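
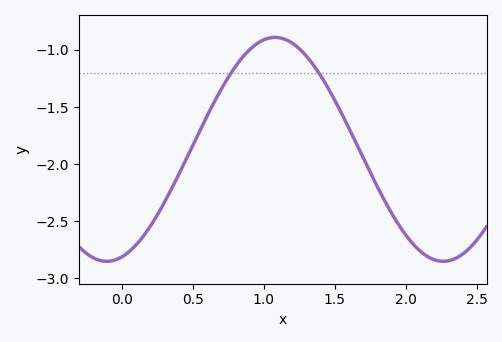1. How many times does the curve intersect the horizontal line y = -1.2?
2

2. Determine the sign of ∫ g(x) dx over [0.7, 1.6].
negative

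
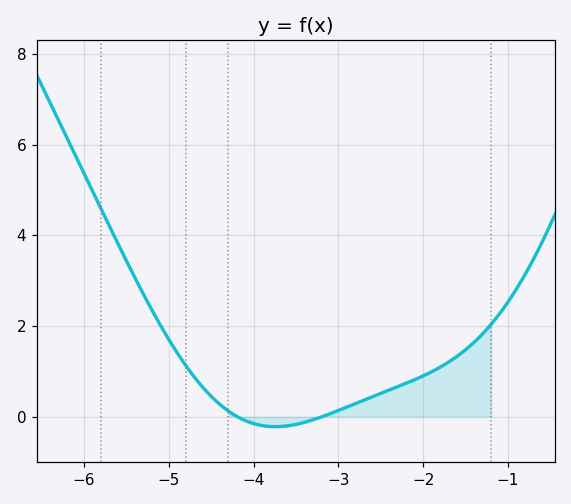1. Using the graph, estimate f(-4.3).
0.126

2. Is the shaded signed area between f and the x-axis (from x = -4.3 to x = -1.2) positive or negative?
positive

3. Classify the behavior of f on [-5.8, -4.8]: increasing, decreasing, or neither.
decreasing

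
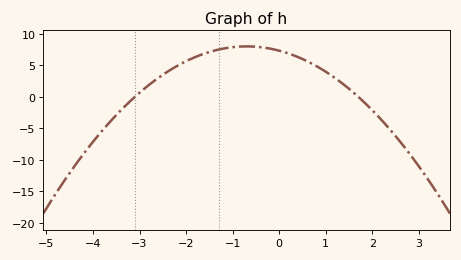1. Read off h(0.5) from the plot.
6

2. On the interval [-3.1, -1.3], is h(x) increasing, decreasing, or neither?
increasing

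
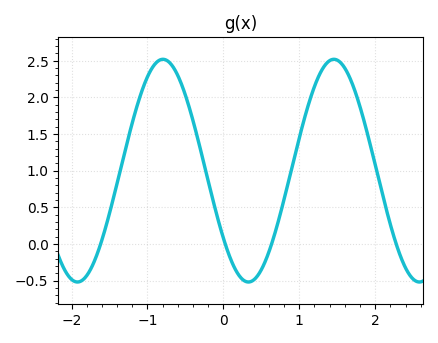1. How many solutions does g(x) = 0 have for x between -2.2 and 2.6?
4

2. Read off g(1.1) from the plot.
1.85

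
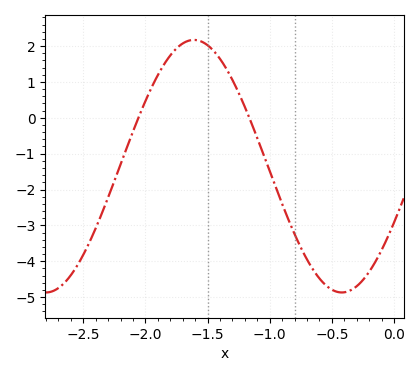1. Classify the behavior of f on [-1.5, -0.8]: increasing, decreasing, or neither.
decreasing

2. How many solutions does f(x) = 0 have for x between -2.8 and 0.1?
2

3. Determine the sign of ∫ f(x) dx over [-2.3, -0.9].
positive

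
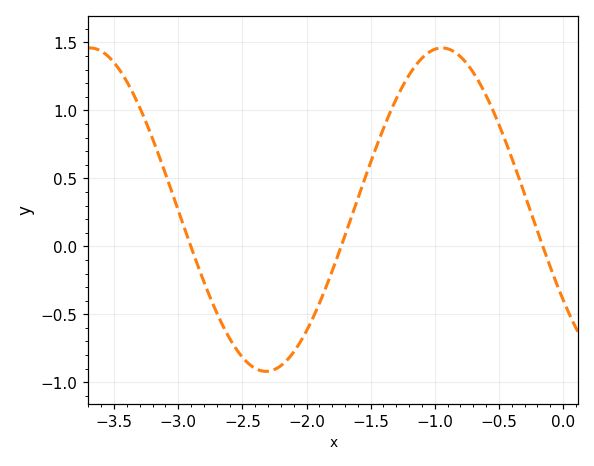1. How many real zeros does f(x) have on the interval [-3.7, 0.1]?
3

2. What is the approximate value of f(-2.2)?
-0.878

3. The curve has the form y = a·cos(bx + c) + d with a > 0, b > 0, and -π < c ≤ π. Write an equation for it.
y = 1.19cos(2.29x + 2.16) + 0.27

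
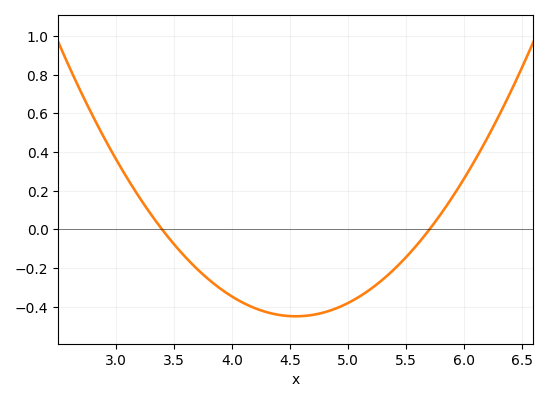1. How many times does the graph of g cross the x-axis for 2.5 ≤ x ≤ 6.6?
2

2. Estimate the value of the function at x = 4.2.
-0.4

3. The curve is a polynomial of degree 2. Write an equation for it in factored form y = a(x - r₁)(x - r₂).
y = 0.34(x - 3.4)(x - 5.7)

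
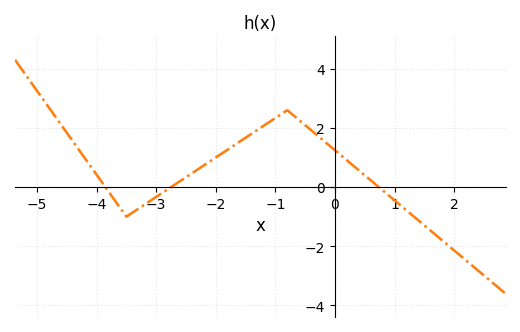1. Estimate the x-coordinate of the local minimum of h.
-3.5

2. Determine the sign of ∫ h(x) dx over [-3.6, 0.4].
positive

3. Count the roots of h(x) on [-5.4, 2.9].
3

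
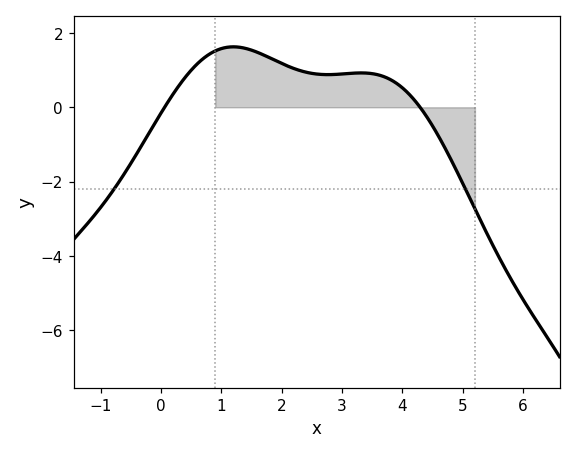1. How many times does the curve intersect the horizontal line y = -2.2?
2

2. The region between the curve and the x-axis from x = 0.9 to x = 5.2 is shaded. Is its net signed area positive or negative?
positive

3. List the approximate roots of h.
0, 4.2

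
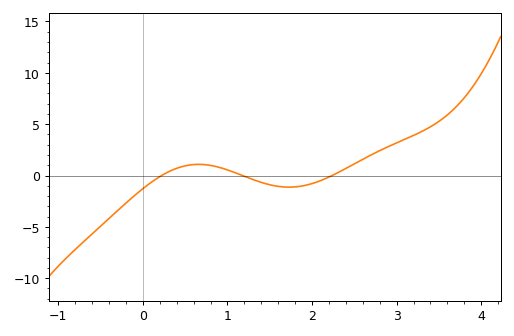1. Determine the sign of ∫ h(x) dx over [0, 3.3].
positive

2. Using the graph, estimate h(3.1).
3.5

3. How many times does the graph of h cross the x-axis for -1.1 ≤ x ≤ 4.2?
3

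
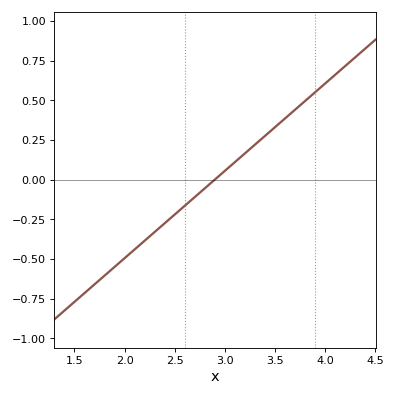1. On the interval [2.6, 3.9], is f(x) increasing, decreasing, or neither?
increasing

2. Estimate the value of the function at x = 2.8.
-0.055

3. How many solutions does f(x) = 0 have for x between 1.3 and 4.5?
1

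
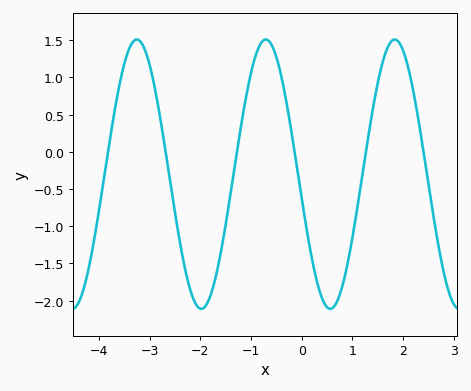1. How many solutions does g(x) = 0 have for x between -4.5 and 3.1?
6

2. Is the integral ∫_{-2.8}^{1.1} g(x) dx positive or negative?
negative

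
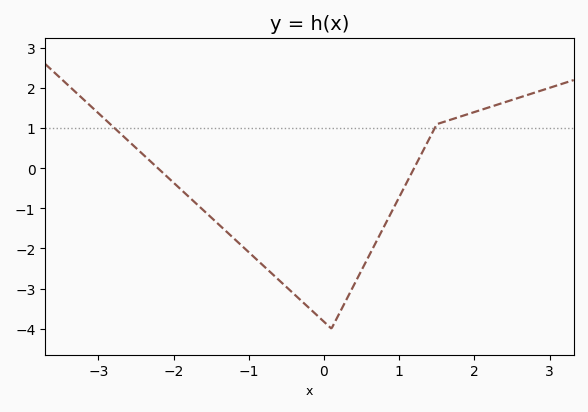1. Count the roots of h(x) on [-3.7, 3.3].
2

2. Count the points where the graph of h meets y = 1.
2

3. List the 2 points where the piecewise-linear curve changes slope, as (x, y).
(0.1, -4); (1.5, 1.1)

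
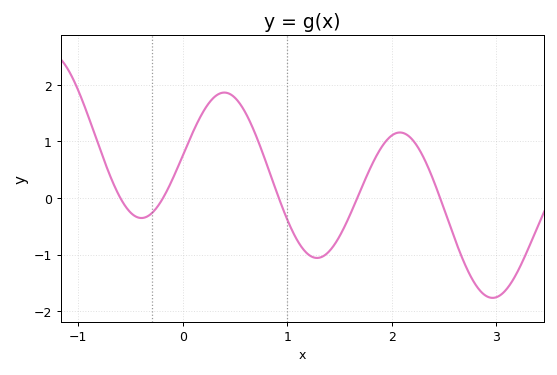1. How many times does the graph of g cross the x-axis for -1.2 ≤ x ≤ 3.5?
5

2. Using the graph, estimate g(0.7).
1.1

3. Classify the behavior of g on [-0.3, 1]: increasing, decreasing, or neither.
neither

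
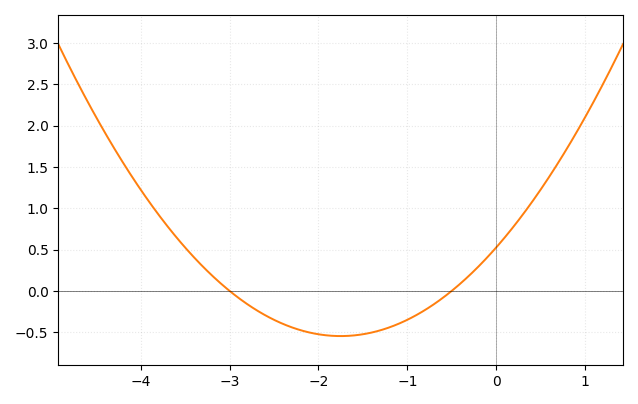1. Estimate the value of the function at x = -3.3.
0.294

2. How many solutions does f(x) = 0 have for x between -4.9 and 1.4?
2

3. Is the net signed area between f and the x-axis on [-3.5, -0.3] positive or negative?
negative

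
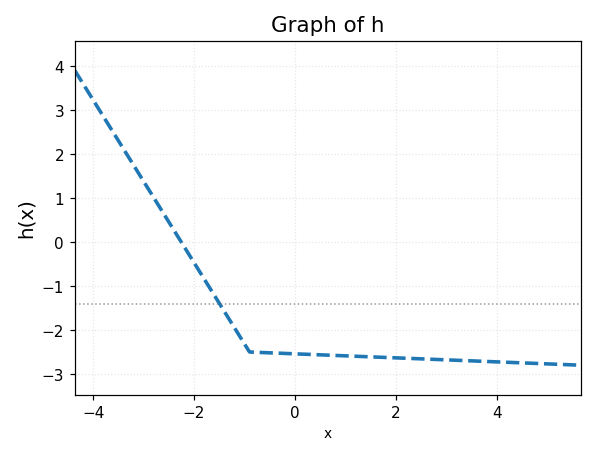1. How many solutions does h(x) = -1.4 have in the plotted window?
1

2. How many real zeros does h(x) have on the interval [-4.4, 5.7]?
1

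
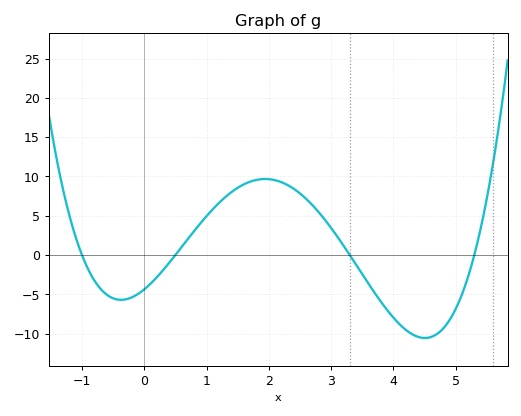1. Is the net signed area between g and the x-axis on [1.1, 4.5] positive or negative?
positive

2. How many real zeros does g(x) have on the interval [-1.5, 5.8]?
4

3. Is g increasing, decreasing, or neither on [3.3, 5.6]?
neither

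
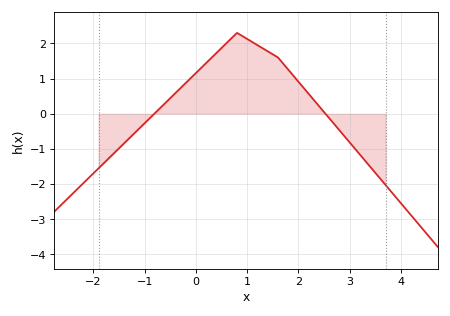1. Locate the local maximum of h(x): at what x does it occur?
0.8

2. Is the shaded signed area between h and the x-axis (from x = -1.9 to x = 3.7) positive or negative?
positive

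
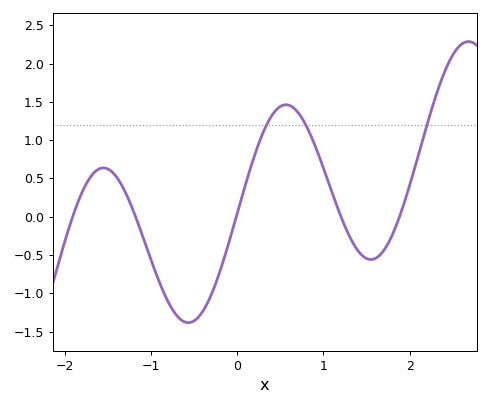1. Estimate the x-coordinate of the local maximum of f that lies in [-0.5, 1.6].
0.564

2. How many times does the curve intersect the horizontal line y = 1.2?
3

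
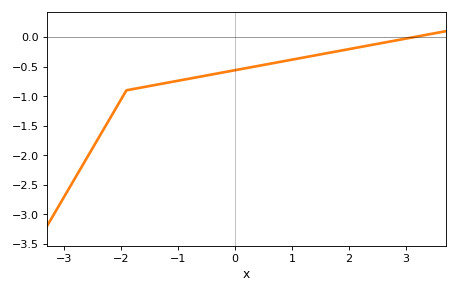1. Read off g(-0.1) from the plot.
-0.579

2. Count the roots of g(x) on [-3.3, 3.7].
1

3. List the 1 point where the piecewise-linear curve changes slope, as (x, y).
(-1.9, -0.9)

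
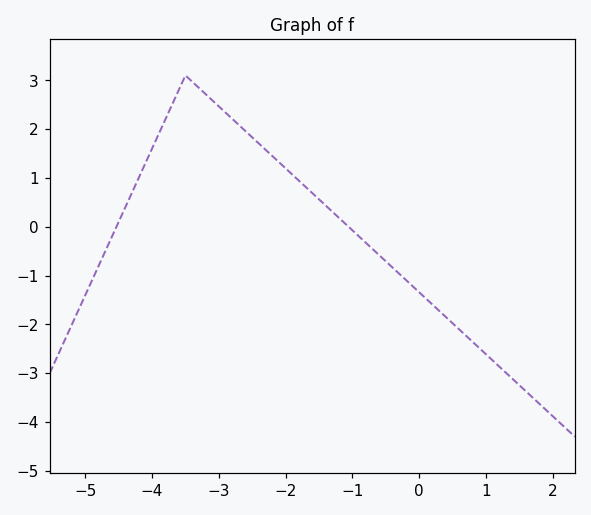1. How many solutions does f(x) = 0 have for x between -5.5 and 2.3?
2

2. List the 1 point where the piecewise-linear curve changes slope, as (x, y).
(-3.5, 3.1)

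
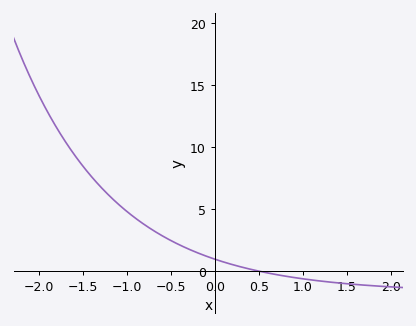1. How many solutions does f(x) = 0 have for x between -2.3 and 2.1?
1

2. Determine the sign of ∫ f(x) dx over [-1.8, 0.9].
positive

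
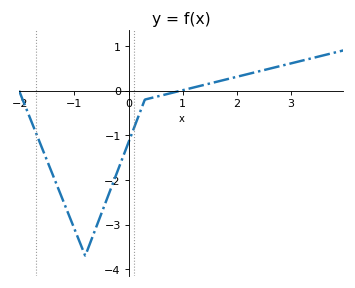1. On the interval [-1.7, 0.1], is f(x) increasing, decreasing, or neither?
neither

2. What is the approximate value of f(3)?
0.6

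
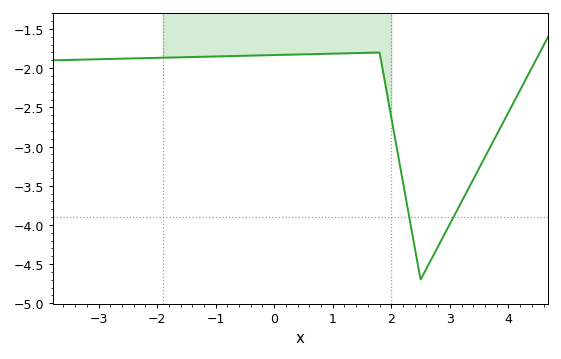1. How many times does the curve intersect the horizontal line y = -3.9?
2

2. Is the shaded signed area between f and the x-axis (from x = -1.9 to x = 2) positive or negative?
negative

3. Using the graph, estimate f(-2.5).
-1.88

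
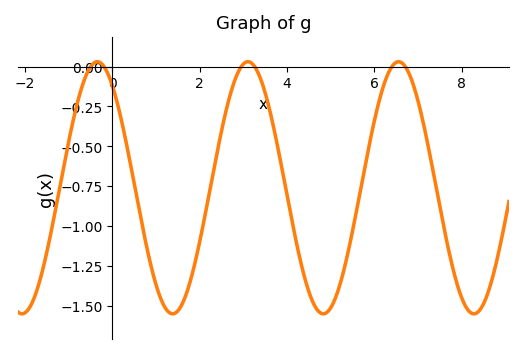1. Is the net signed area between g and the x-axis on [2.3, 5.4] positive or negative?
negative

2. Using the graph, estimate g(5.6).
-0.896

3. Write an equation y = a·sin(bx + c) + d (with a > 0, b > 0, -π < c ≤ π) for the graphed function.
y = 0.79sin(1.82x + 2.2) - 0.76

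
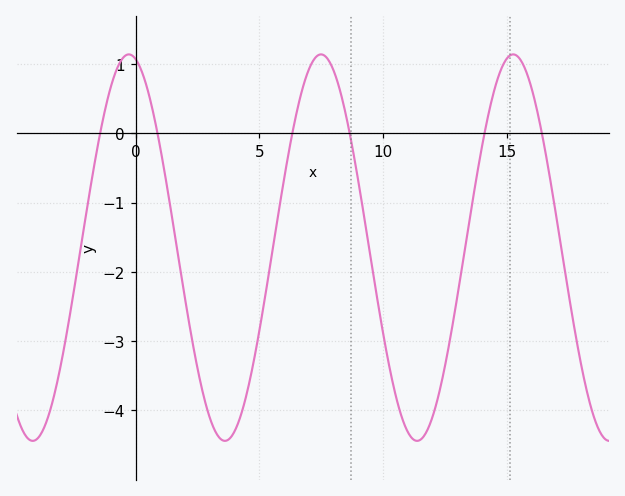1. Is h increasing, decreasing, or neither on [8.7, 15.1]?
neither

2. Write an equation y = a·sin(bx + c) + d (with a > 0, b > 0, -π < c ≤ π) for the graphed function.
y = 2.79sin(0.81x + 1.79) - 1.65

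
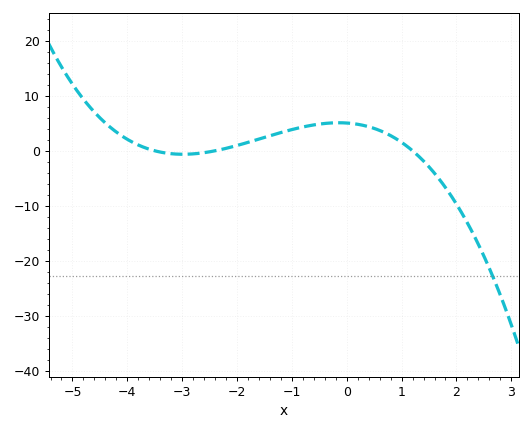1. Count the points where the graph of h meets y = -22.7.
1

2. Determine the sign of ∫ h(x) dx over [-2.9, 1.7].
positive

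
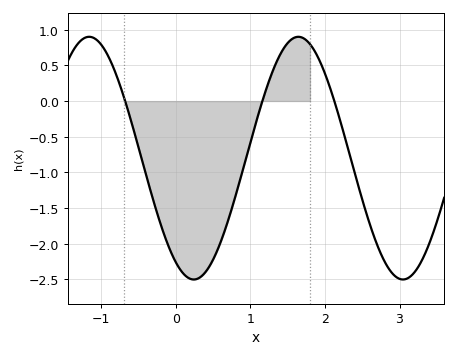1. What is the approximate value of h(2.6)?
-1.7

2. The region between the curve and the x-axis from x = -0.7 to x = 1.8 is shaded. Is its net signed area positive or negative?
negative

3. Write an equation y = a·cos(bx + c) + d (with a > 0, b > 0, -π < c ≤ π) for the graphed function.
y = 1.7cos(2.2x + 2.6) - 0.8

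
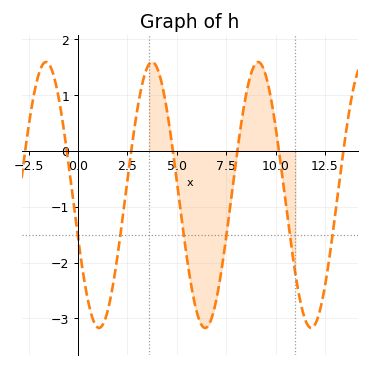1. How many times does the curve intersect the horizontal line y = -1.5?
6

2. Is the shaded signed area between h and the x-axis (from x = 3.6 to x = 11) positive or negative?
negative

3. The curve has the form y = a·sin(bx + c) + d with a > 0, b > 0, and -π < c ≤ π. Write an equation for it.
y = 2.38sin(1.2x - 2.8) - 0.79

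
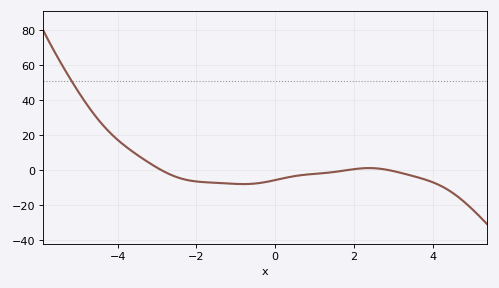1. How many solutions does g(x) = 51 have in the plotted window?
1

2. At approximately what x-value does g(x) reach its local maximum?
2.4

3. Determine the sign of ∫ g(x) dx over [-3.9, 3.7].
negative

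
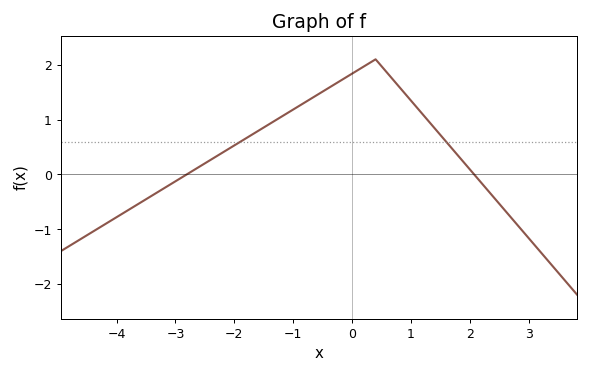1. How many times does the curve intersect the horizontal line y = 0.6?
2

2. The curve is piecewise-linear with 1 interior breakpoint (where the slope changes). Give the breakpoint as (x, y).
(0.4, 2.1)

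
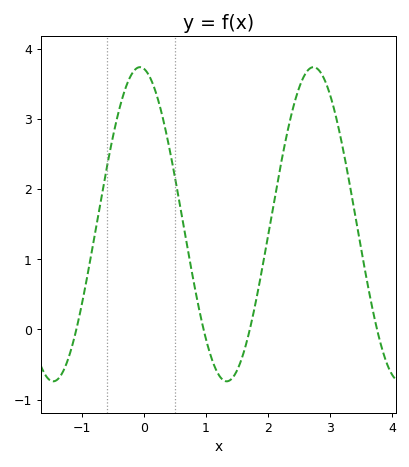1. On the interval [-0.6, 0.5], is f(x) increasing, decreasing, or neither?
neither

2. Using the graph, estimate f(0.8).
0.7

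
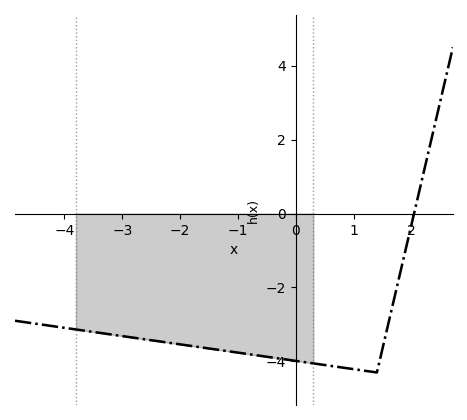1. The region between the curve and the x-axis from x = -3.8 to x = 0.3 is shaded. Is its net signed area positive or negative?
negative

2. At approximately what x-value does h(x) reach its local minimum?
1.4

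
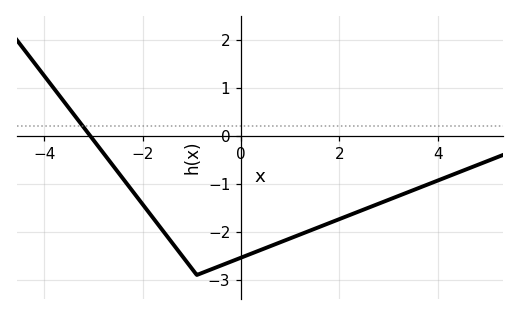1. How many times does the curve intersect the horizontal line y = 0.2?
1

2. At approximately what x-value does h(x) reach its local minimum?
-0.8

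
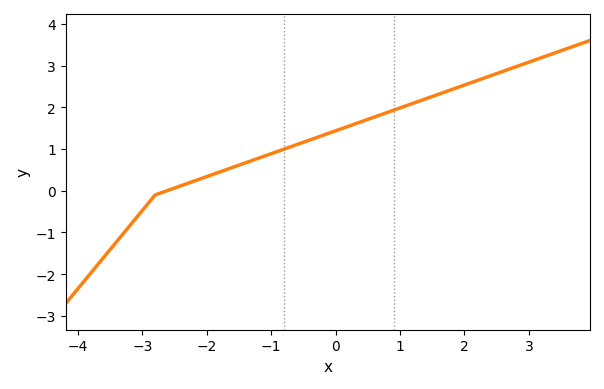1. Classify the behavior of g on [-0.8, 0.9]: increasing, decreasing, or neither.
increasing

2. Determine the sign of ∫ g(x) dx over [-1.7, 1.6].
positive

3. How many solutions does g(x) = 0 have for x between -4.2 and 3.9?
1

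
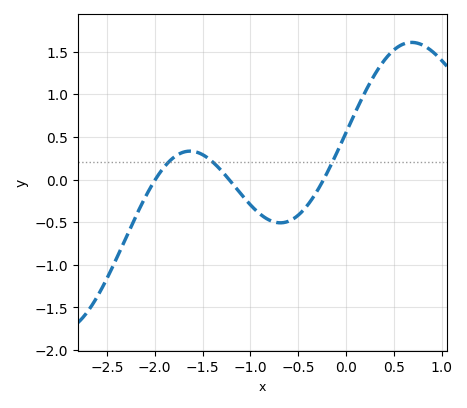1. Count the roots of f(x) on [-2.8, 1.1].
3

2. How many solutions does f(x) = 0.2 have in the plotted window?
3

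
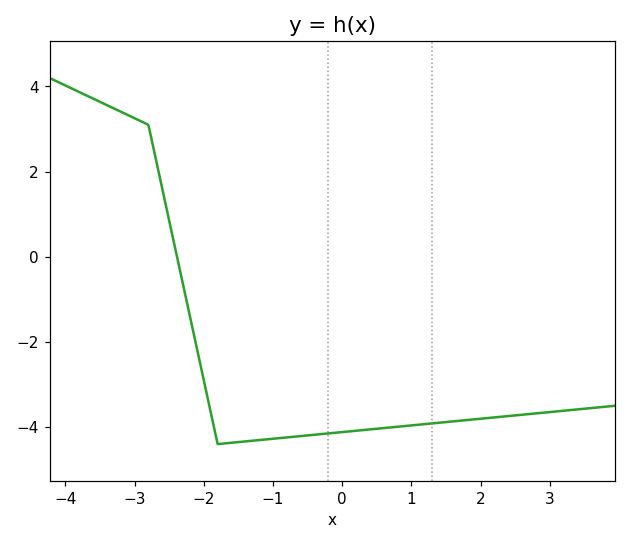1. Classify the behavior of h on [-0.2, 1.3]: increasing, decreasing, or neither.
increasing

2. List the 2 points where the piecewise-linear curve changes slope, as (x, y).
(-2.8, 3.1); (-1.8, -4.4)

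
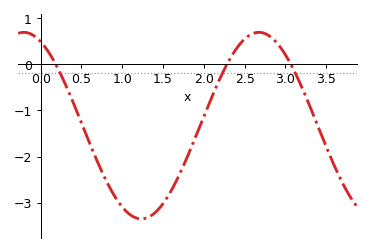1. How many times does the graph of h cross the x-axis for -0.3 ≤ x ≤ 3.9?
3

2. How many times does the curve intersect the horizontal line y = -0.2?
3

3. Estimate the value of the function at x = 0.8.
-2.5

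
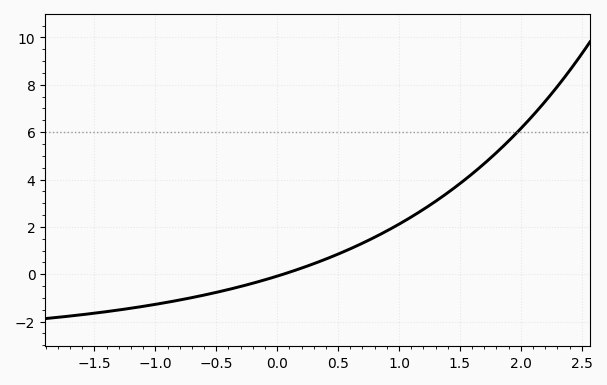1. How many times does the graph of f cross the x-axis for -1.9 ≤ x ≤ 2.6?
1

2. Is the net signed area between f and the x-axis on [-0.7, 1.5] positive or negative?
positive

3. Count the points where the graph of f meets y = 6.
1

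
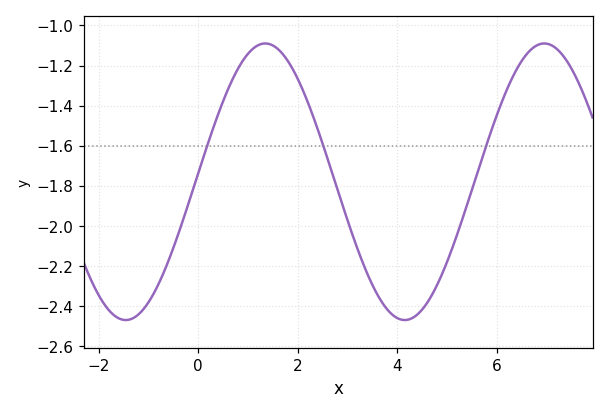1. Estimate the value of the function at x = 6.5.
-1.18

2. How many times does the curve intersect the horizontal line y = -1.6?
3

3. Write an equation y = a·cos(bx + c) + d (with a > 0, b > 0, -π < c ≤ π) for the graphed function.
y = 0.69cos(1.1x - 1.5) - 1.78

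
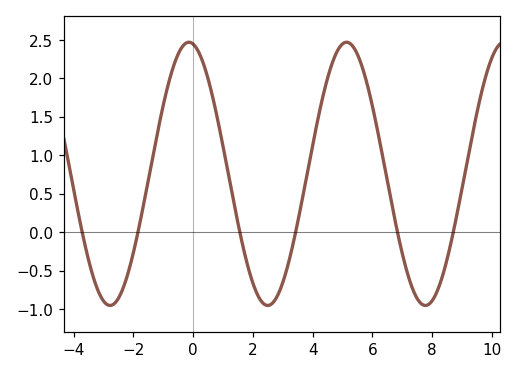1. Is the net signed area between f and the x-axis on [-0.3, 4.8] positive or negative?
positive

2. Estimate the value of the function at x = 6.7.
0.25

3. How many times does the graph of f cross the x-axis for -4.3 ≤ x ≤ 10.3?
6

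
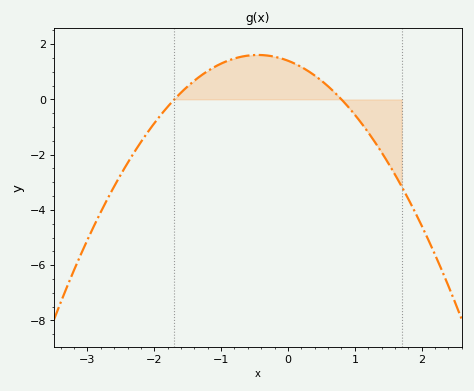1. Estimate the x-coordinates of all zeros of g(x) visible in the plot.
-1.7, 0.8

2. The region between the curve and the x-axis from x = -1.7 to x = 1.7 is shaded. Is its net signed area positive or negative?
positive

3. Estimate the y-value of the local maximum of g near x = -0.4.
1.61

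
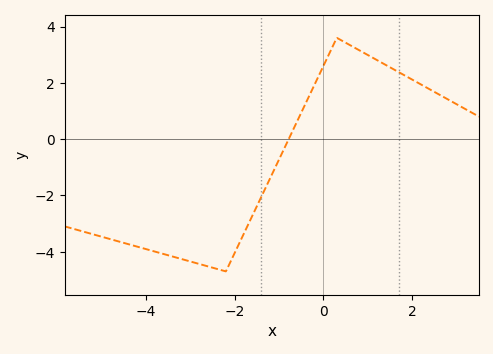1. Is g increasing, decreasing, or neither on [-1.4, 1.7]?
neither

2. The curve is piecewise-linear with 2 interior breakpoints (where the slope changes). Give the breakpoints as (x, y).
(-2.2, -4.7); (0.3, 3.6)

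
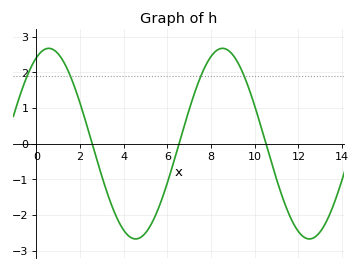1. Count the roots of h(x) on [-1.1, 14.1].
3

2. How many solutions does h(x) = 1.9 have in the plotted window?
4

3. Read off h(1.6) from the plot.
1.8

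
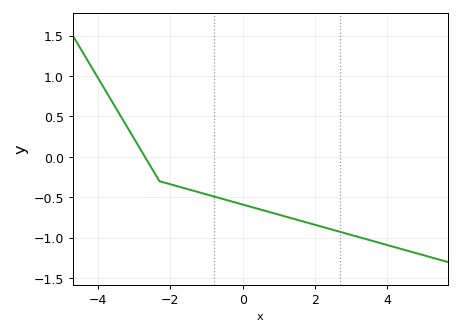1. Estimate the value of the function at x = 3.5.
-1.03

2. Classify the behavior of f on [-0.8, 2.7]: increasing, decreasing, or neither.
decreasing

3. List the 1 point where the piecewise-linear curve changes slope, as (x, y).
(-2.3, -0.3)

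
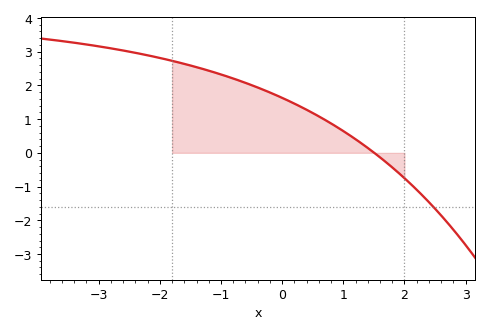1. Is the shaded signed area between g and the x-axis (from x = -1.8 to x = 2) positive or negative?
positive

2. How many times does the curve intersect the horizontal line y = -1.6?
1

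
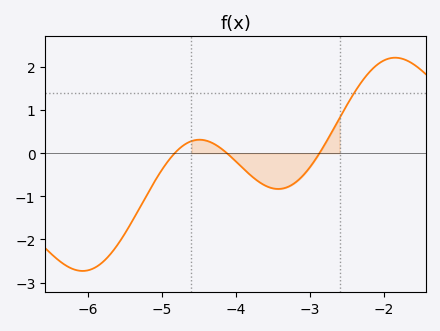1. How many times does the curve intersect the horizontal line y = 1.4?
1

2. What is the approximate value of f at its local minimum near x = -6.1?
-2.7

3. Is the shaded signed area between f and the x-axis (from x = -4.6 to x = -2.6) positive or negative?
negative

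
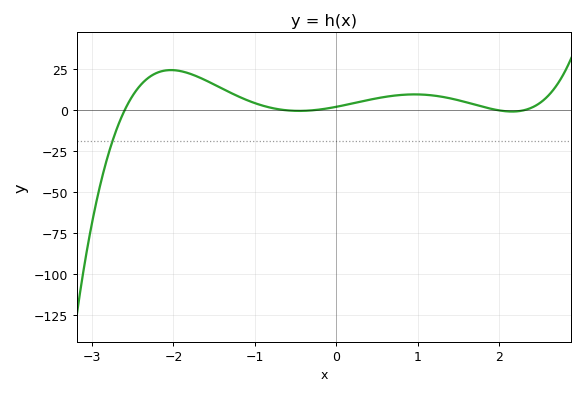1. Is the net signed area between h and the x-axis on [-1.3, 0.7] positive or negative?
positive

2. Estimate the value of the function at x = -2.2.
22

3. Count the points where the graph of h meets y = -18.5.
1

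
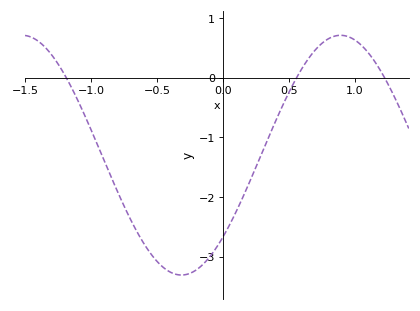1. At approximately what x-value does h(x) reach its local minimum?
-0.316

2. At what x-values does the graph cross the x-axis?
-1.19, 0.559, 1.23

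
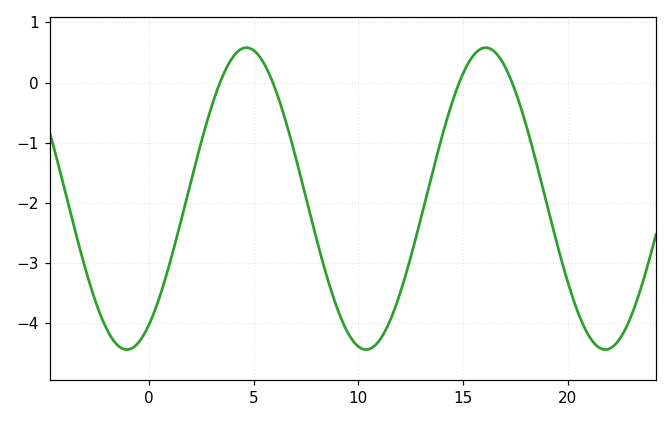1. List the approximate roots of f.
3.5, 6, 15, 17.5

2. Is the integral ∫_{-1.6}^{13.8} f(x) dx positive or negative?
negative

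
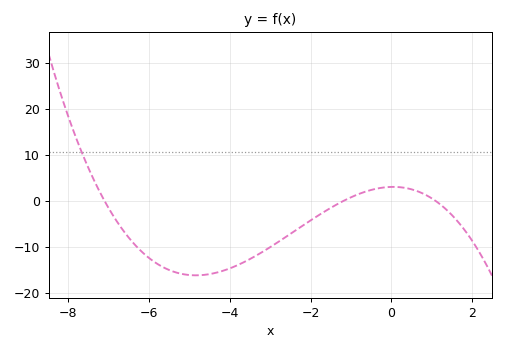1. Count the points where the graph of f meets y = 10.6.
1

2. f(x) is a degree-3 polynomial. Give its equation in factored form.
y = -0.33(x + 7.1)(x + 1.2)(x - 1.1)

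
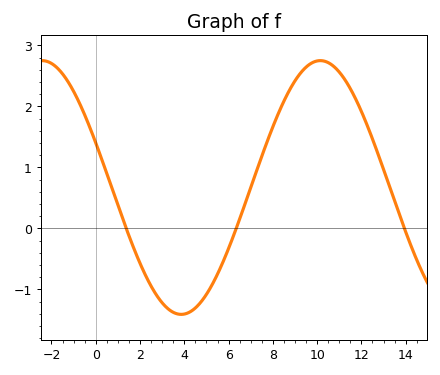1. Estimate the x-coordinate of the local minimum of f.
3.86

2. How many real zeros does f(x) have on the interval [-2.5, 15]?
3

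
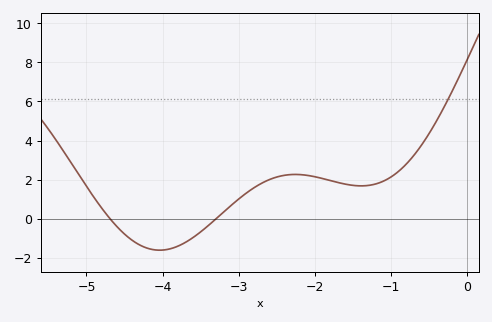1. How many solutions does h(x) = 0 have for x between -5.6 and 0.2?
2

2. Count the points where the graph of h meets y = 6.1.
1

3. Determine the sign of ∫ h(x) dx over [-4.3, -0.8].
positive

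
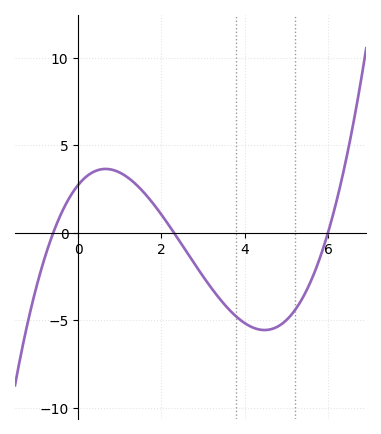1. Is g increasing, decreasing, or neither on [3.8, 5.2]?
neither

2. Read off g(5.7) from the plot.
-2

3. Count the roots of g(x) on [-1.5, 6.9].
3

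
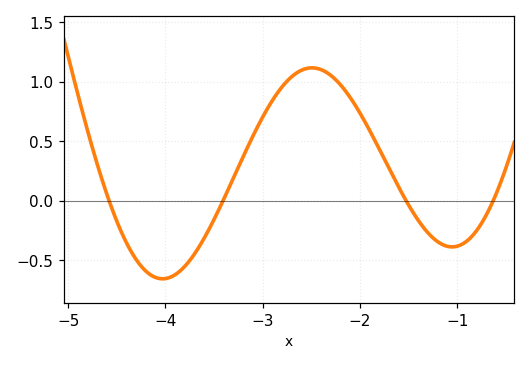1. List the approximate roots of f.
-4.6, -3.4, -1.5, -0.6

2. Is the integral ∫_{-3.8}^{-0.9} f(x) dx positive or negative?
positive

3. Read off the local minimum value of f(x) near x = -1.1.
-0.4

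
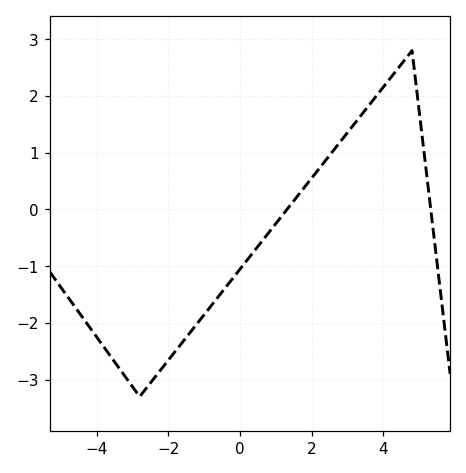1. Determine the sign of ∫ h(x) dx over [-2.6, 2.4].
negative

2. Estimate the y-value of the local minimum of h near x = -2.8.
-3.3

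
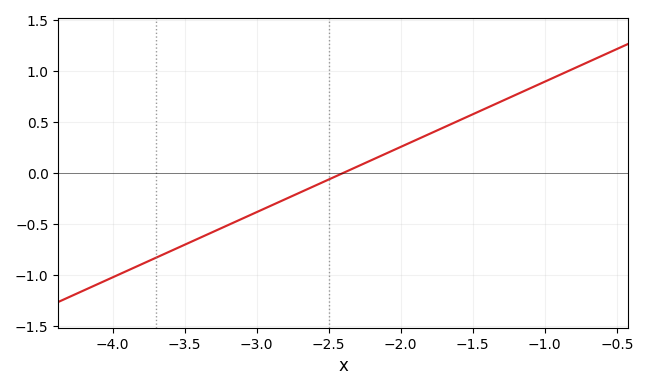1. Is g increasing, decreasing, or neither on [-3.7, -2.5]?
increasing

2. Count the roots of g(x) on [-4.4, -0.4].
1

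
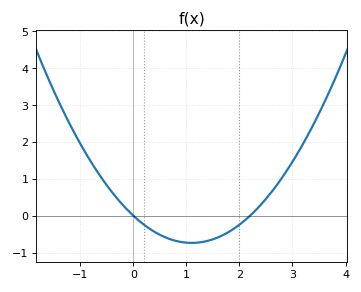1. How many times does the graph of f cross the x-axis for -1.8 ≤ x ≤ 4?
2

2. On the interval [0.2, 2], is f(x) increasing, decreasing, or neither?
neither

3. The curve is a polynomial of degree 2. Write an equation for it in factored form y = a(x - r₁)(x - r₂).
y = 0.61(x - 0)(x - 2.2)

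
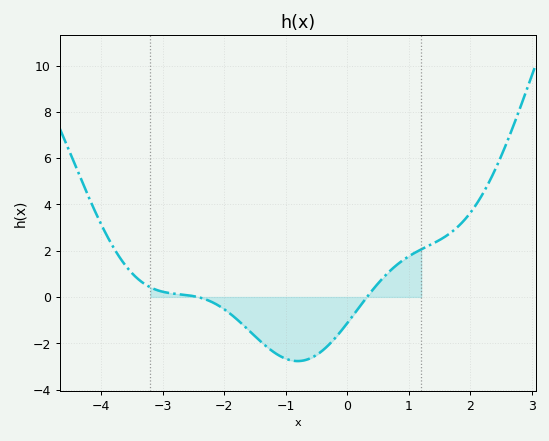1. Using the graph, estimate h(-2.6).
0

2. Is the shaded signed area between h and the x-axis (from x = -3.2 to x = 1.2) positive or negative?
negative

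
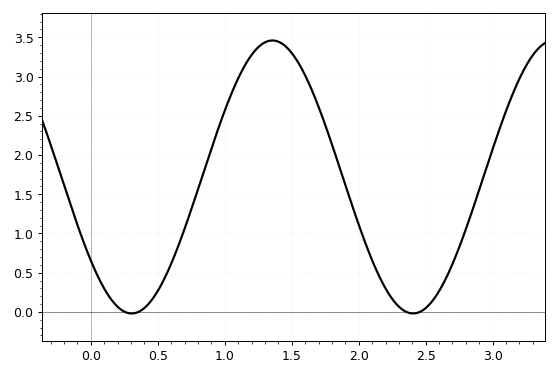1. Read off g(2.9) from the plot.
1.55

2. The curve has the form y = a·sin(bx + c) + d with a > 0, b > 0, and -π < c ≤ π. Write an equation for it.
y = 1.74sin(3x - 2.5) + 1.72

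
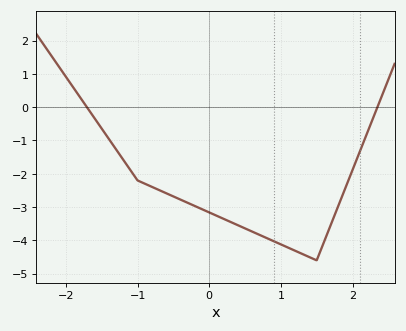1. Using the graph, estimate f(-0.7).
-2.5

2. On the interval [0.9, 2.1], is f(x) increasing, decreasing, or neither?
neither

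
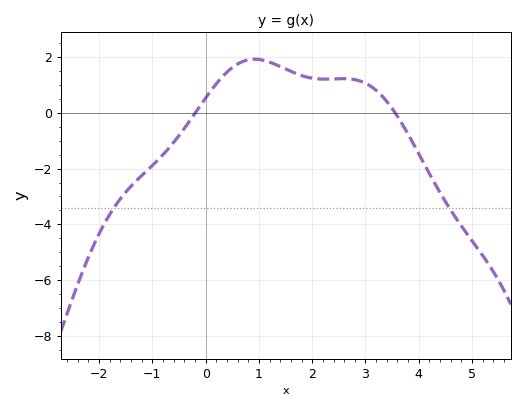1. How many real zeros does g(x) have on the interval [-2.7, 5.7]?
2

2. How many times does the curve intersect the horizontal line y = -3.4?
2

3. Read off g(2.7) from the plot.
1.2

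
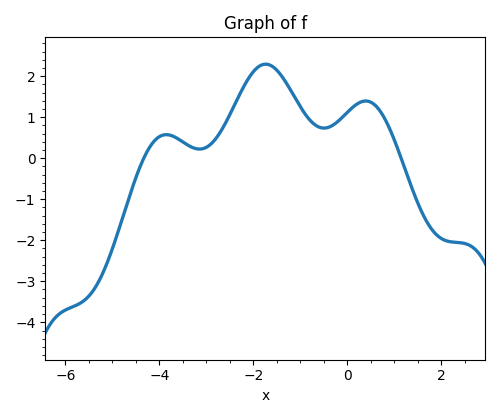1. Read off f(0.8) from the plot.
0.961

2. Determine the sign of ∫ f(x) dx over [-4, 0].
positive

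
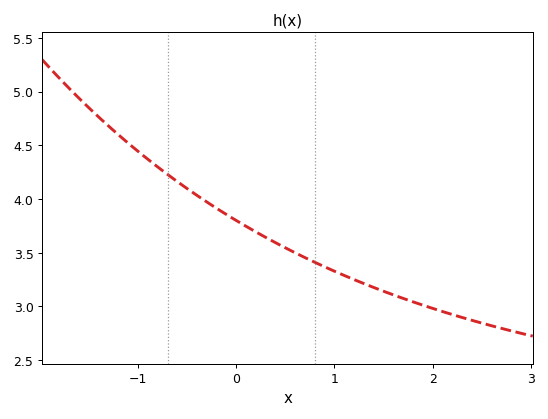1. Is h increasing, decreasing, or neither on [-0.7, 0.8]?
decreasing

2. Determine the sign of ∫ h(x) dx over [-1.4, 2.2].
positive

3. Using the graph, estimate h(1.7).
3.05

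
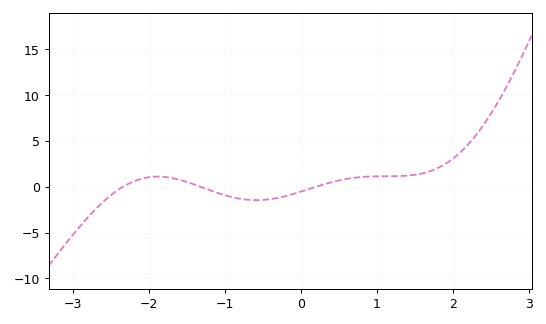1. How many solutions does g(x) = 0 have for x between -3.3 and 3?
3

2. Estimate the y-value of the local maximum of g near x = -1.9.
1.1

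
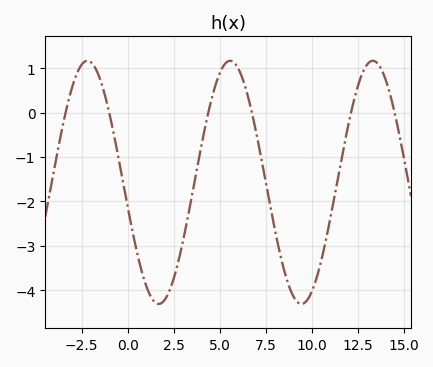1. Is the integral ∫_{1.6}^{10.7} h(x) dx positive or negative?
negative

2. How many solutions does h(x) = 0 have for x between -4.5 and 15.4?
6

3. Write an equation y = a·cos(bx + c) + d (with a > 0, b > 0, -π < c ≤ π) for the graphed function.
y = 2.74cos(0.81x + 1.8) - 1.57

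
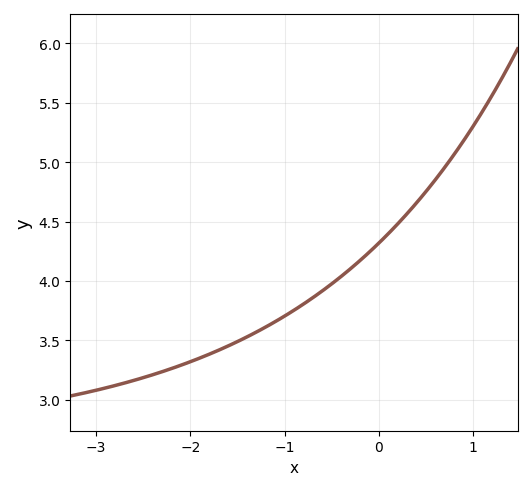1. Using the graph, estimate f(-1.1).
3.66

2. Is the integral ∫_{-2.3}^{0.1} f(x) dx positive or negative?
positive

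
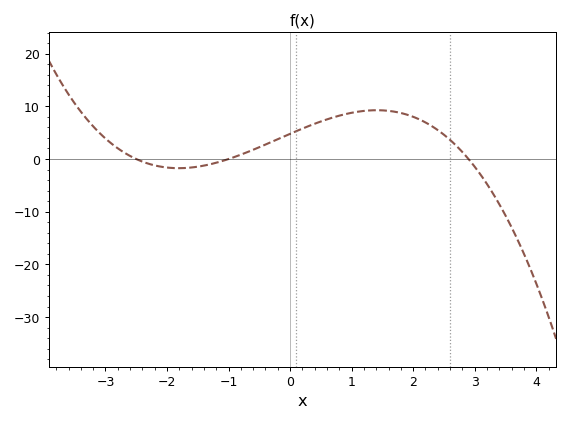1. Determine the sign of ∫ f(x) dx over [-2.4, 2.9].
positive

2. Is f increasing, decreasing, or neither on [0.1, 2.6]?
neither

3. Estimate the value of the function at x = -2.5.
0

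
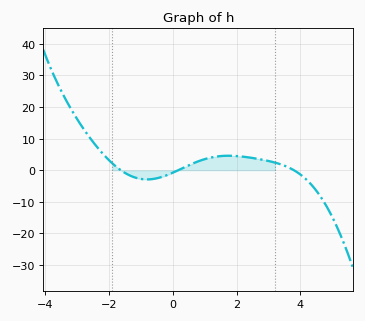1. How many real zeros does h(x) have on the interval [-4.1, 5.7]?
3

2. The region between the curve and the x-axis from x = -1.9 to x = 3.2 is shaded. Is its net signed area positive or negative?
positive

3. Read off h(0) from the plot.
-1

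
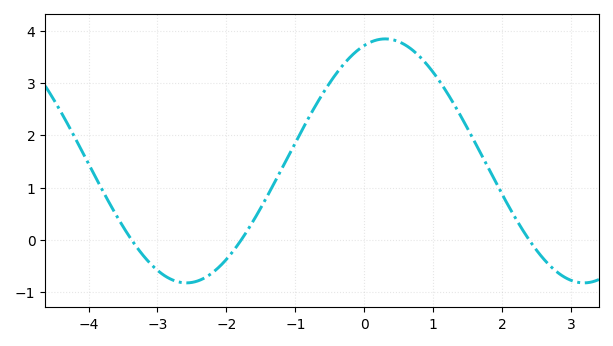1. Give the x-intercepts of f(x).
-3.37, -1.79, 2.39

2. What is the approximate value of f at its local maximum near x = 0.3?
3.84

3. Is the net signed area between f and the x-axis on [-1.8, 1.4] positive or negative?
positive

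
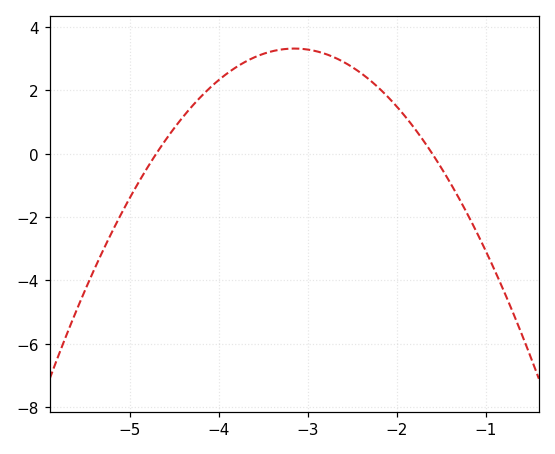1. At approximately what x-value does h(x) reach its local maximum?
-3.15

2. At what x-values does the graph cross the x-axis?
-4.7, -1.6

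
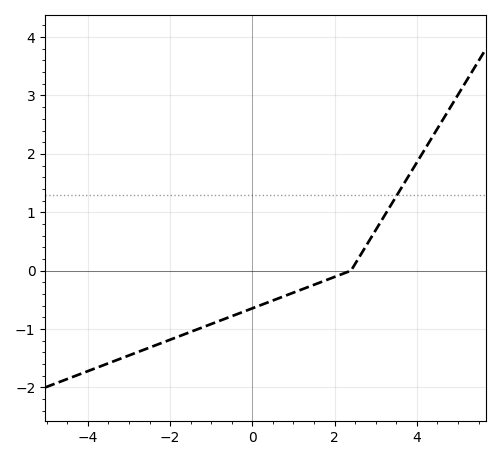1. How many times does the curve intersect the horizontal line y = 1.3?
1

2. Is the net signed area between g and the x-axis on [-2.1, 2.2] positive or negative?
negative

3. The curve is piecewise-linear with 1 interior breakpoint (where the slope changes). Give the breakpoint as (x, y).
(2.4, 0)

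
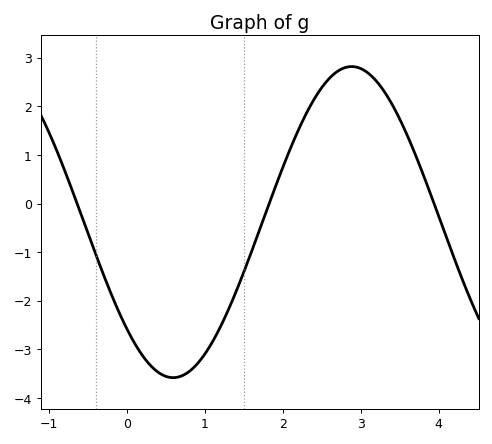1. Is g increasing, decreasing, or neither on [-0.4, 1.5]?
neither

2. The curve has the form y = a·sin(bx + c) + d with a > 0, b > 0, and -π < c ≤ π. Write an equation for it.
y = 3.2sin(1.4x - 2.4) - 0.38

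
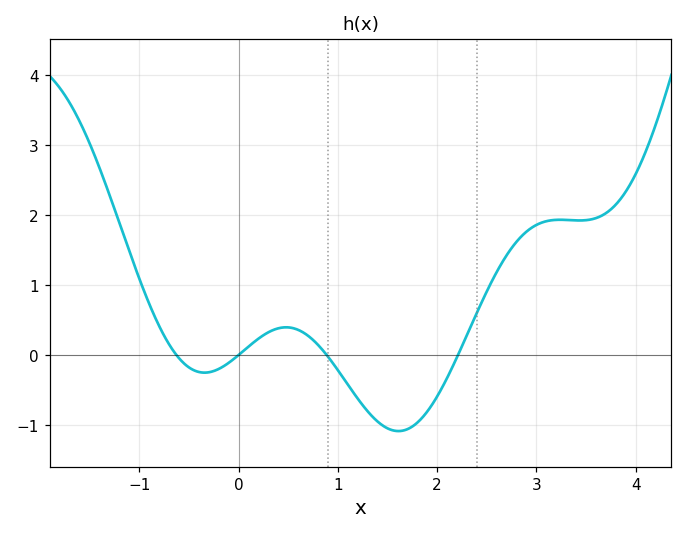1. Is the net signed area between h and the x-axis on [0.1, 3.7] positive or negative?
positive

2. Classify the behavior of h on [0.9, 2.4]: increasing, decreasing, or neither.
neither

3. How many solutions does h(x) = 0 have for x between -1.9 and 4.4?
4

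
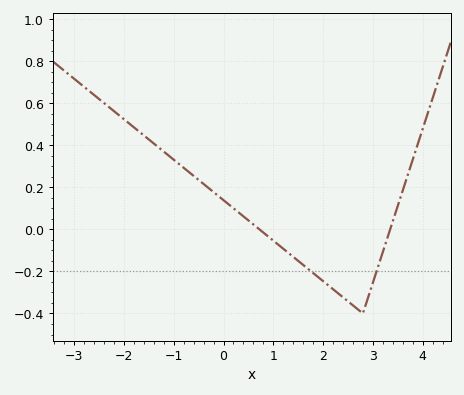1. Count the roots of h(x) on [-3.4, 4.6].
2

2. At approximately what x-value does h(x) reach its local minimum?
2.8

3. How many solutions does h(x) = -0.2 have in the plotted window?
2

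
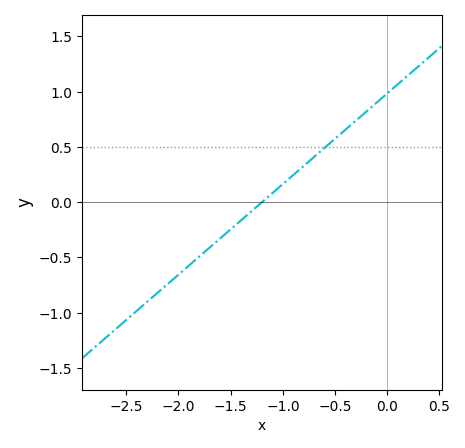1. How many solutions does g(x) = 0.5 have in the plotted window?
1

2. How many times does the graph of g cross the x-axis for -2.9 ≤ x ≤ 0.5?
1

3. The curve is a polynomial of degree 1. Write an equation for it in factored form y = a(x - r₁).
y = 0.82(x + 1.2)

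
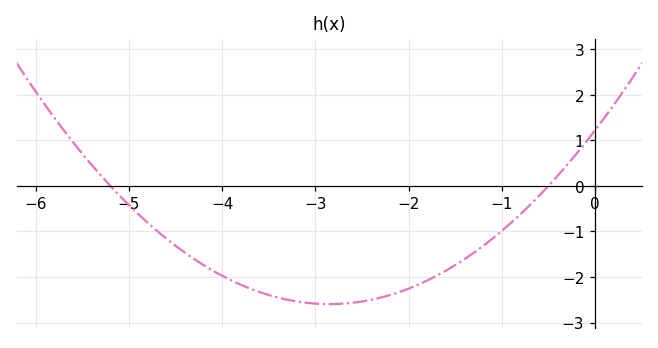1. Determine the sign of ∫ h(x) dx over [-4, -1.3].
negative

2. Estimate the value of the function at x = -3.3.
-2.5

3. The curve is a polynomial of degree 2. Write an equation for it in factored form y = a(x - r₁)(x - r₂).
y = 0.47(x + 5.2)(x + 0.5)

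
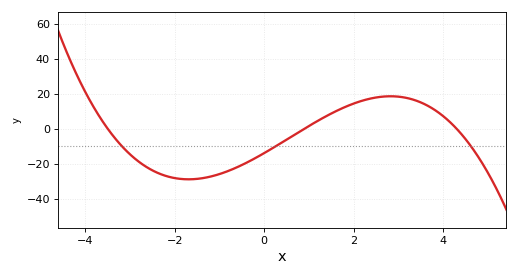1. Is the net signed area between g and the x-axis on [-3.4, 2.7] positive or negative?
negative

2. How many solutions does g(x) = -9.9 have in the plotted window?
3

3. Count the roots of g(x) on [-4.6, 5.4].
3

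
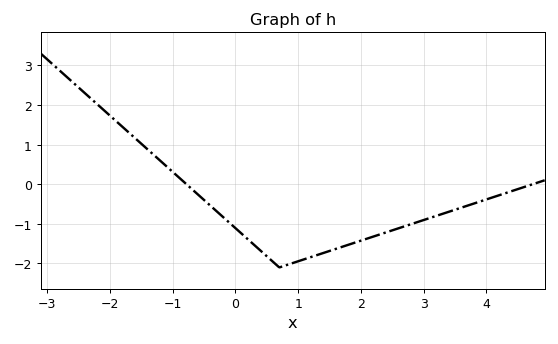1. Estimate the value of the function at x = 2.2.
-1.3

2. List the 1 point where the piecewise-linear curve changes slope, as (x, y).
(0.7, -2.1)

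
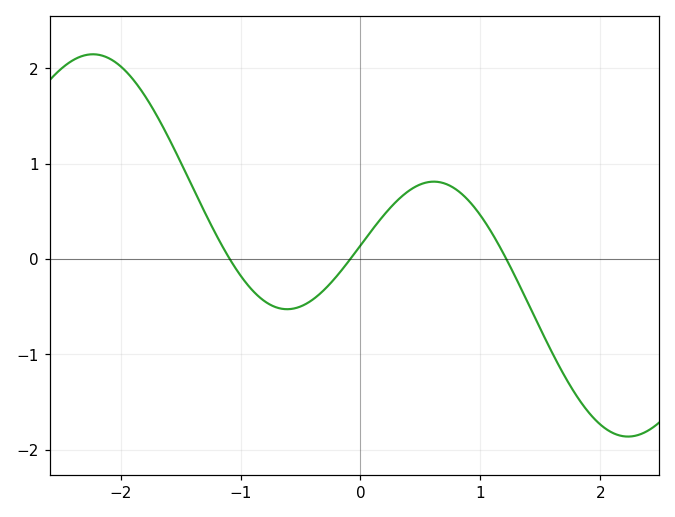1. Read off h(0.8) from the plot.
0.7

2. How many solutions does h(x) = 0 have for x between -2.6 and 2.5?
3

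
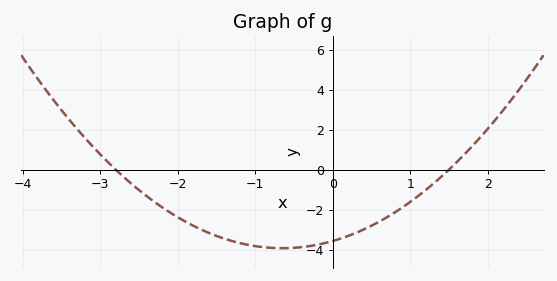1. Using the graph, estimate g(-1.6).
-3.16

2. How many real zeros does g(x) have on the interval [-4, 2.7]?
2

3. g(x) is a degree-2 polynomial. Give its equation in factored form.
y = 0.85(x + 2.8)(x - 1.5)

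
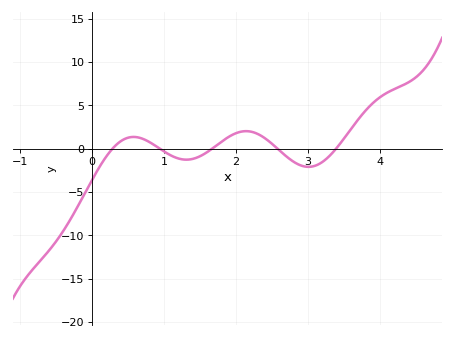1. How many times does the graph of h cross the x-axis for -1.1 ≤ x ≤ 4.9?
5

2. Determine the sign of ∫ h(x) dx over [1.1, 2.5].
positive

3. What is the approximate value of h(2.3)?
1.5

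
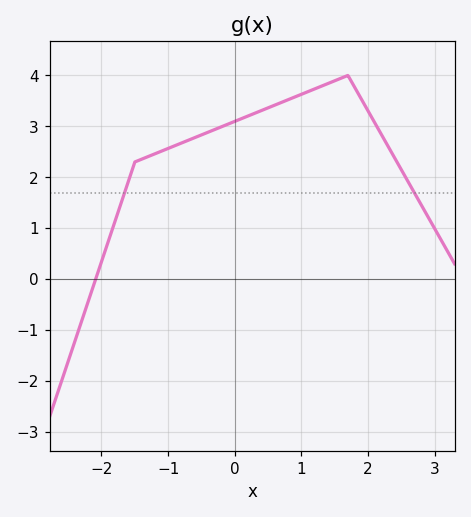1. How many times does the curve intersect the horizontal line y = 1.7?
2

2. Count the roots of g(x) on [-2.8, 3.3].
1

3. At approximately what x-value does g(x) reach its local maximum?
1.7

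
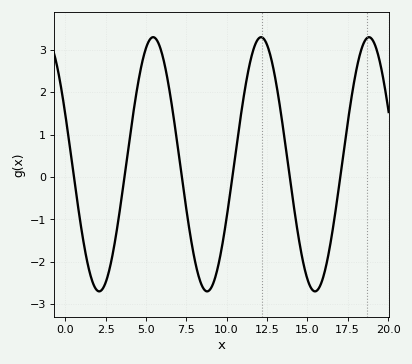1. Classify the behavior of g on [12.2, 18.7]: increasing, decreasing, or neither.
neither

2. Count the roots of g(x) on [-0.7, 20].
6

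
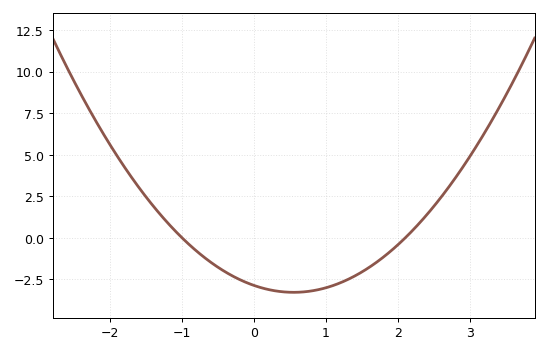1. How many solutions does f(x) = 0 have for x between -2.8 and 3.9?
2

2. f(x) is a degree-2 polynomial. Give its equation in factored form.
y = 1.37(x + 1)(x - 2.1)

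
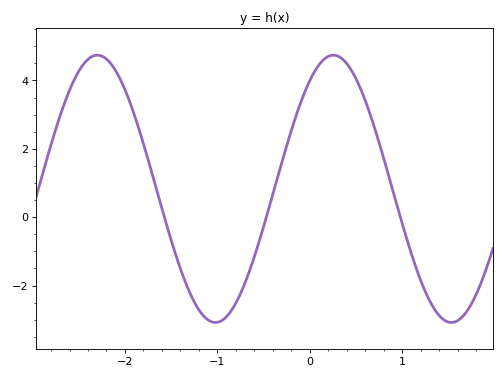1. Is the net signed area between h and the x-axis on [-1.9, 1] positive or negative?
positive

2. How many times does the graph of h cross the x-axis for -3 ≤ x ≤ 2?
3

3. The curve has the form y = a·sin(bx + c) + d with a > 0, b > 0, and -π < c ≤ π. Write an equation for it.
y = 3.91sin(2.46x + 0.942) + 0.83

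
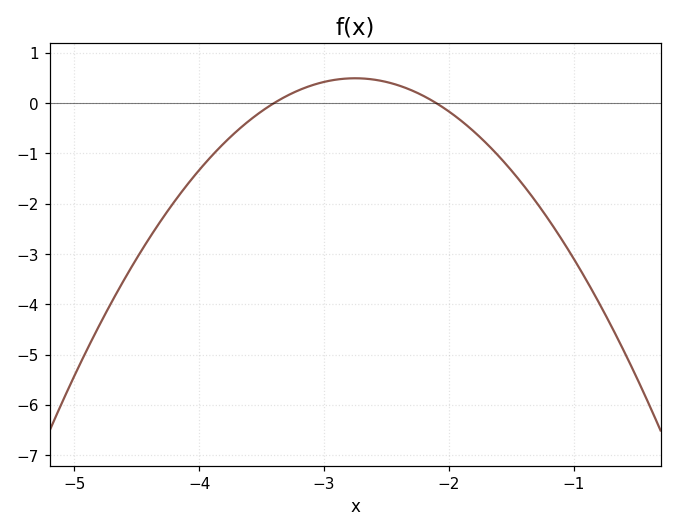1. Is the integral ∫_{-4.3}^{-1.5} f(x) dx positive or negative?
negative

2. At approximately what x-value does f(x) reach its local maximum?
-2.8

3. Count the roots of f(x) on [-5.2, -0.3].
2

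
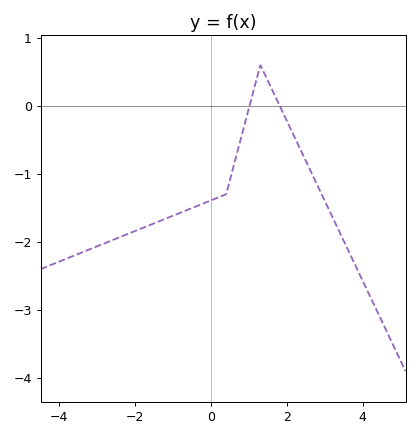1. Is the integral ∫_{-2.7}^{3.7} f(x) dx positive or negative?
negative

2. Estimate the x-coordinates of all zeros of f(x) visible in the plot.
1.02, 1.81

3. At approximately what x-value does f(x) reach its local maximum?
1.3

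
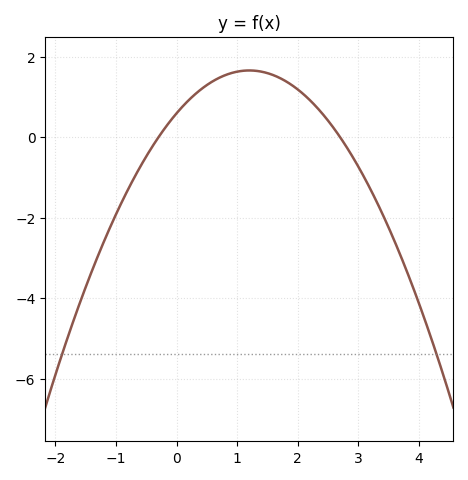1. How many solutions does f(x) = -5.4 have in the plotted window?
2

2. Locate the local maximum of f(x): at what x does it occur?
1.2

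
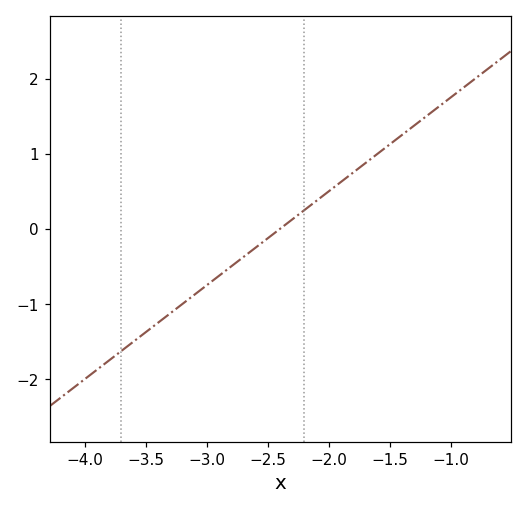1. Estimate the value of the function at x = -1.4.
1.2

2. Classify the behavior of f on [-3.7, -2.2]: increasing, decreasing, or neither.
increasing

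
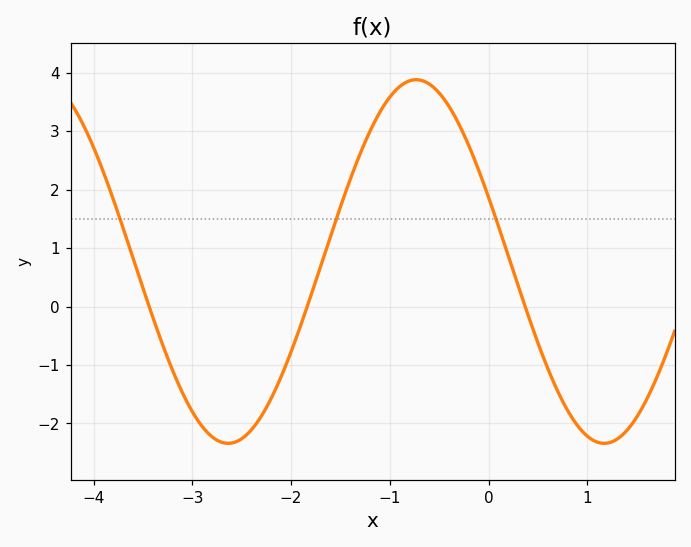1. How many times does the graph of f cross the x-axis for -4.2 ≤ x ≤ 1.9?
3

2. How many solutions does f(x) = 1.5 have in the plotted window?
3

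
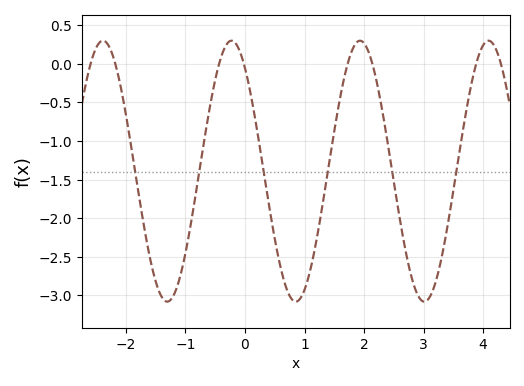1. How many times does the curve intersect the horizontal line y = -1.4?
6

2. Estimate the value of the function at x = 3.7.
-0.7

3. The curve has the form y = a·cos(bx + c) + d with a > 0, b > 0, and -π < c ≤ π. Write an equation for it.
y = 1.69cos(2.9x + 0.66) - 1.39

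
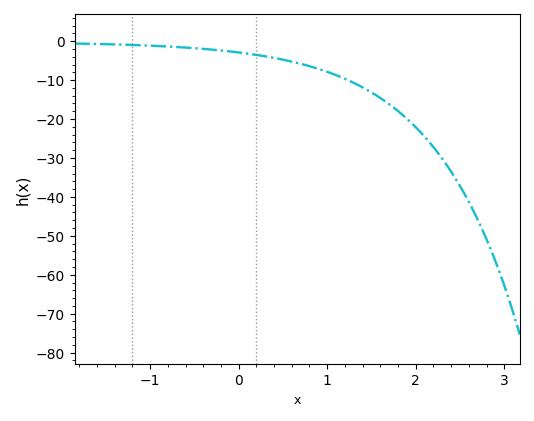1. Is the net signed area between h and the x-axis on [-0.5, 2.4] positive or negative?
negative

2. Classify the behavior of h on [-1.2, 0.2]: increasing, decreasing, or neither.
decreasing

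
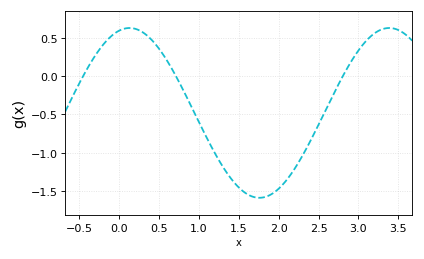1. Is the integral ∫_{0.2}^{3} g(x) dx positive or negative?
negative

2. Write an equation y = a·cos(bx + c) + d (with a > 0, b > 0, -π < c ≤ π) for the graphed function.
y = 1.11cos(1.9x - 0.25) - 0.48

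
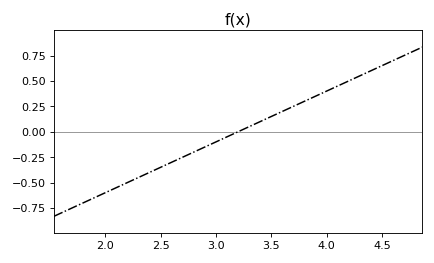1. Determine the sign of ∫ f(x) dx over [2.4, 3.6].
negative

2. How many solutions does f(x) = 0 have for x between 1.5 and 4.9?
1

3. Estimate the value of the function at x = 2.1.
-0.55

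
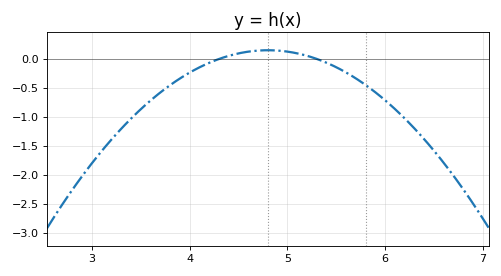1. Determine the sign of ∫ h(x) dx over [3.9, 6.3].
negative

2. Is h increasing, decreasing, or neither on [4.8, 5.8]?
decreasing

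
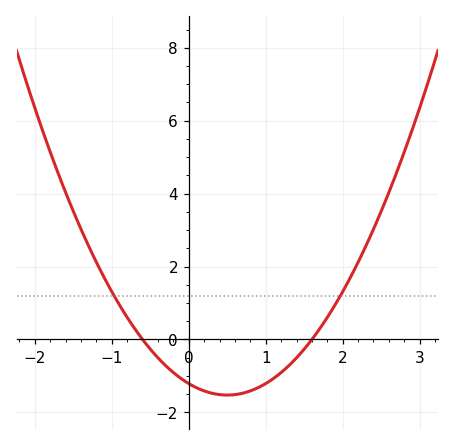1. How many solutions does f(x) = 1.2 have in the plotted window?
2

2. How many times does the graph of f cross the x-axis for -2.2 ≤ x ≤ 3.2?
2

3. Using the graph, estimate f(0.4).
-1.6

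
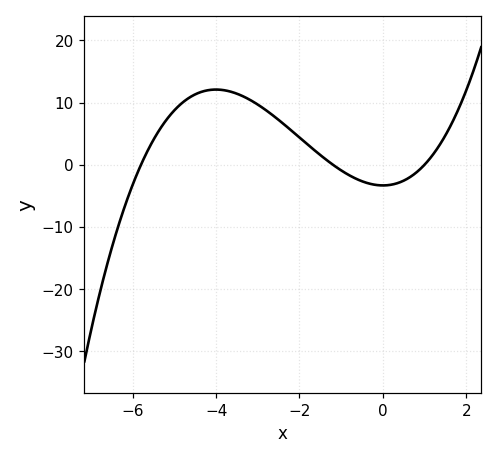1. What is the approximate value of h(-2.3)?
6.1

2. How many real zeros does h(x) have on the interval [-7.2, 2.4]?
3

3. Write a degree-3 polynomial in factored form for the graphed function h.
y = 0.48(x + 5.8)(x + 1.2)(x - 1)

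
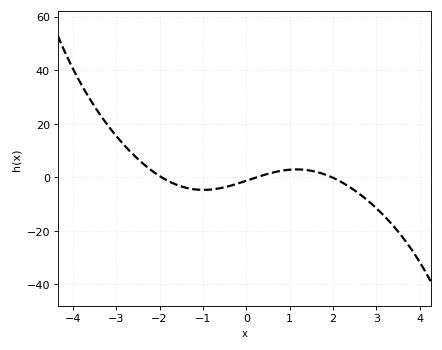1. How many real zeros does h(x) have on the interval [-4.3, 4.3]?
3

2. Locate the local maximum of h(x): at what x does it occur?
1.16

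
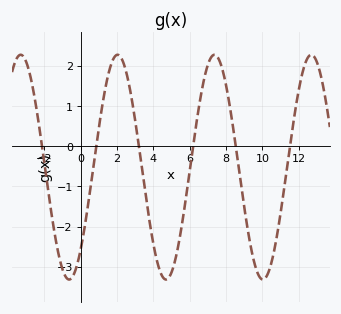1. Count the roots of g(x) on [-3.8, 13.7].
6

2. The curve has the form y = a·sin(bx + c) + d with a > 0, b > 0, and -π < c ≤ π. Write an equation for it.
y = 2.8sin(1.2x - 0.83) - 0.52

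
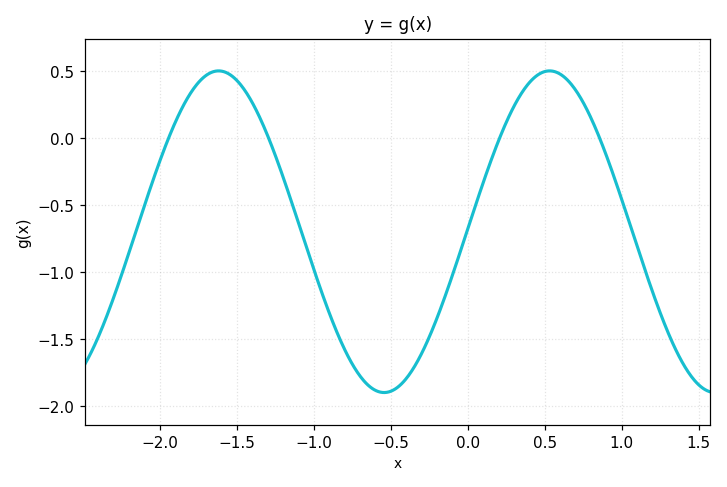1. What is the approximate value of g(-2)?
-0.164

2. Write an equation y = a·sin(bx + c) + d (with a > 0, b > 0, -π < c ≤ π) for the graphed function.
y = 1.2sin(2.92x + 0.02) - 0.7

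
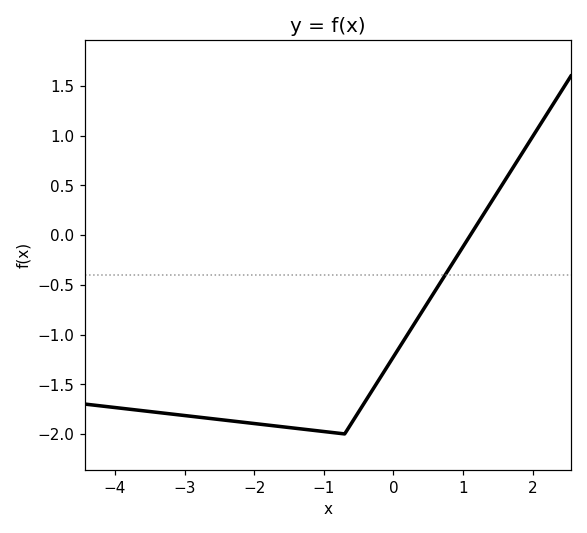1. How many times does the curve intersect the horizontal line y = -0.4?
1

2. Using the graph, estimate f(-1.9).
-1.9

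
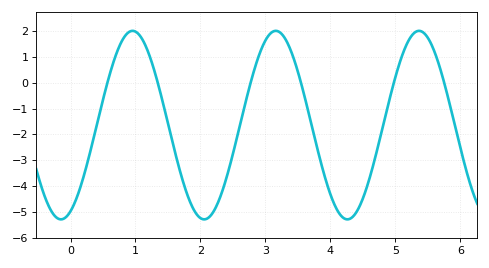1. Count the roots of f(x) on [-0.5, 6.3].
6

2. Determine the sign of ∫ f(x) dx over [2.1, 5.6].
negative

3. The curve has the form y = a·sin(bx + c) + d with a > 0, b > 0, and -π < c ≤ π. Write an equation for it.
y = 3.65sin(2.9x - 1.2) - 1.64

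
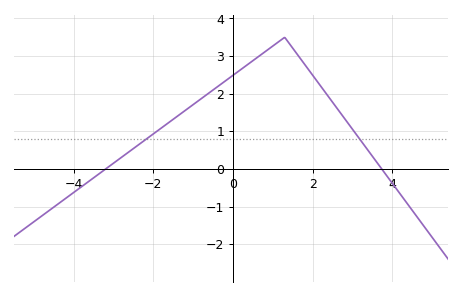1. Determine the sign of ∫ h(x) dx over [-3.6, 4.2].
positive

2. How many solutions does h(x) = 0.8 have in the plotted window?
2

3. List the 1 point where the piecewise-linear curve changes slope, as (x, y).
(1.3, 3.5)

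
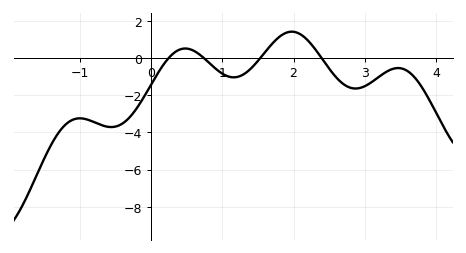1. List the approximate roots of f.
0.2, 0.7, 1.5, 2.4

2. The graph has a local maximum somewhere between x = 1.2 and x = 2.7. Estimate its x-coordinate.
2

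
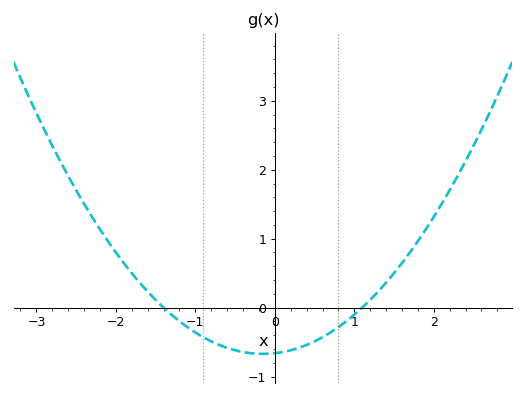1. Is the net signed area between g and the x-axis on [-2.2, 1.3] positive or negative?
negative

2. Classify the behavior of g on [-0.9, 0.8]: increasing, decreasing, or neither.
neither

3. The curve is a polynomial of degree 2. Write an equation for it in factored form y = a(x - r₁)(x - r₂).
y = 0.43(x + 1.4)(x - 1.1)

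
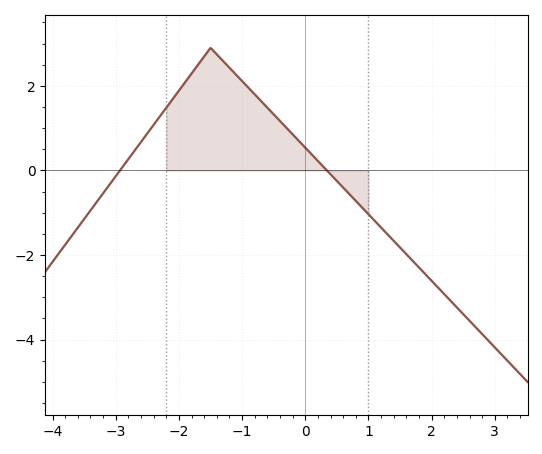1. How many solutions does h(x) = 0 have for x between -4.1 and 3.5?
2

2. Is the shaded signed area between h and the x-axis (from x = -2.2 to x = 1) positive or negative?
positive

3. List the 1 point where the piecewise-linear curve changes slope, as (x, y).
(-1.5, 2.9)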